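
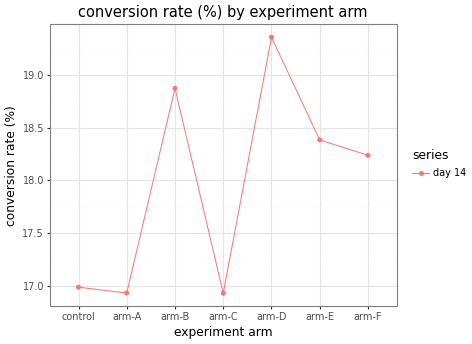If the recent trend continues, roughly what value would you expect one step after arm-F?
≈ 17.25

Last three: 19.5, 18.5, 18.0 → slope ≈ -0.75/step → next ≈ 17.25.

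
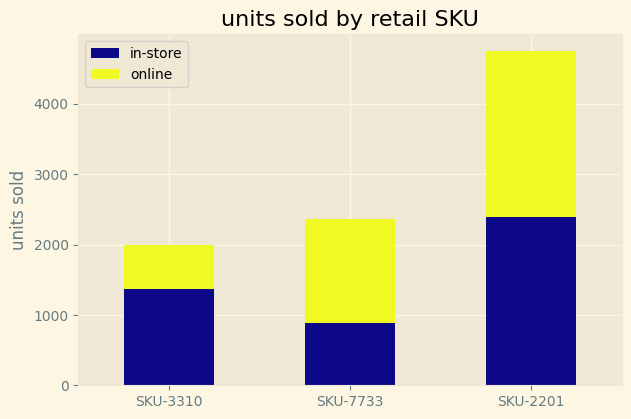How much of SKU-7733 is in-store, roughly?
in-store top ≈ 1000, bottom ≈ 0; segment ≈ 1000.

≈ 1000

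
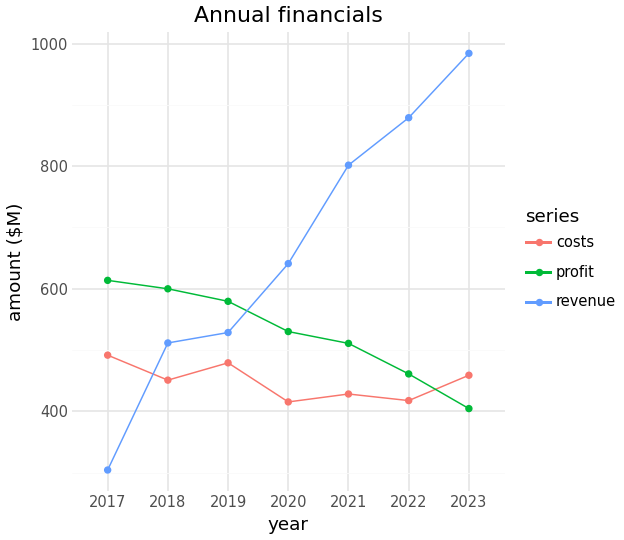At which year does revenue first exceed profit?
2020

2019: revenue ≈ 500 vs profit ≈ 600 (not yet); 2020: revenue ≈ 600 vs profit ≈ 500 (first crossover).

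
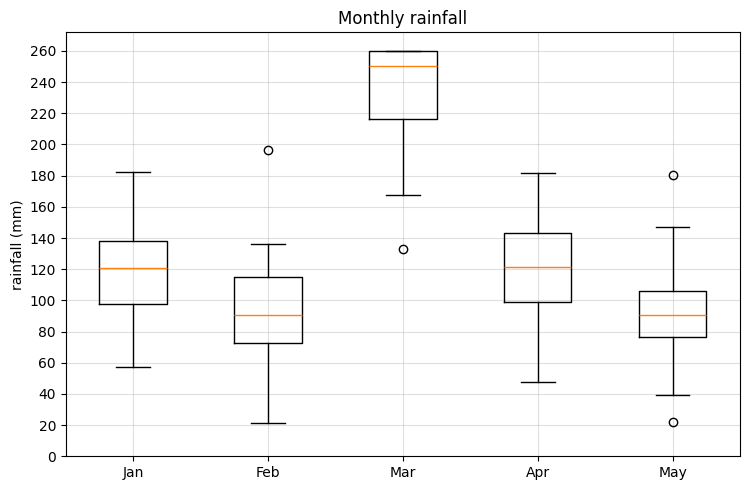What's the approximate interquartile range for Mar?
≈ 40

Q3 ≈ 260, Q1 ≈ 220; IQR ≈ 40.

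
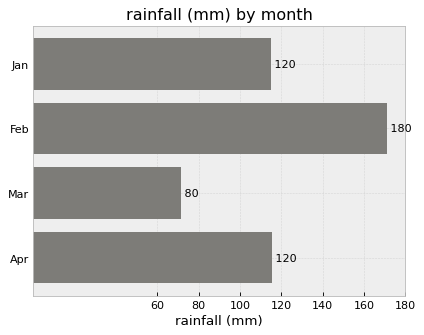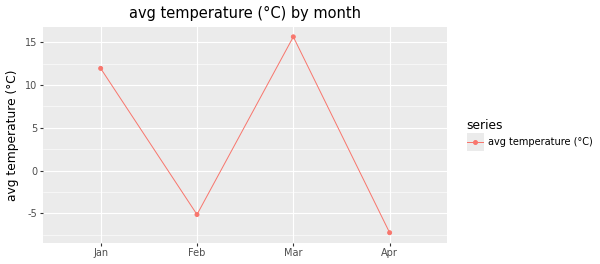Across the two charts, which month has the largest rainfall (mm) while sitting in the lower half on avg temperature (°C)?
Feb

Chart 2 median avg temperature (°C) ≈ 4; below-median months: Feb, Apr. Among those, Feb has the highest rainfall (mm) (≈ 180).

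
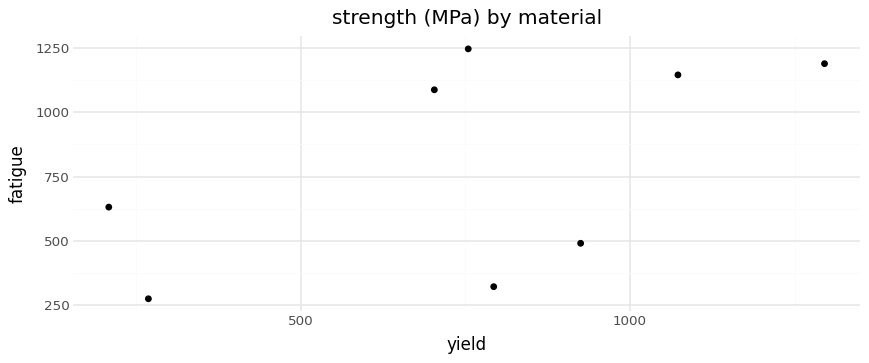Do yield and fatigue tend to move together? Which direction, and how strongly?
positive, moderate

Points are positively correlated; moderate (|r| ≈ 0.5).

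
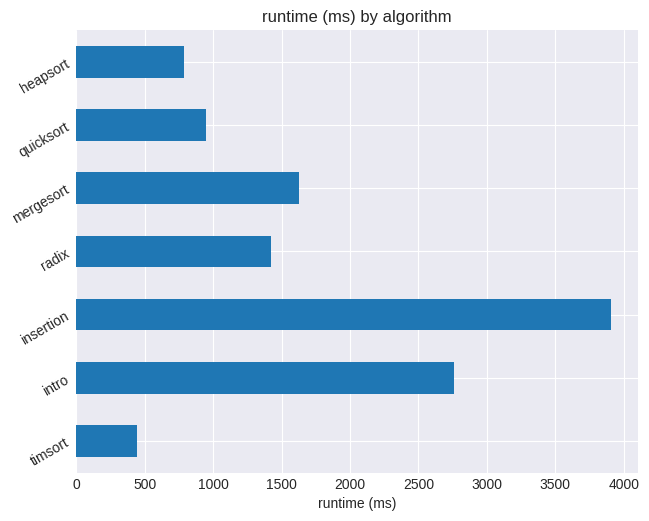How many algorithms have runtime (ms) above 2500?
2

Above 2500: intro, insertion.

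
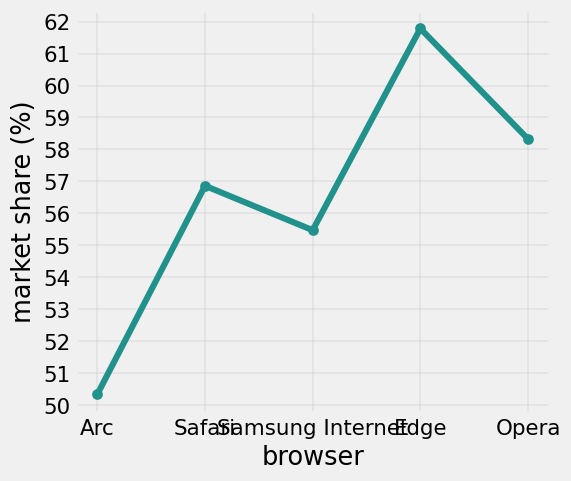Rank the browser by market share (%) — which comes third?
Top 4: Edge ≈ 62, Opera ≈ 58, Safari ≈ 57, Samsung Internet ≈ 55.

Safari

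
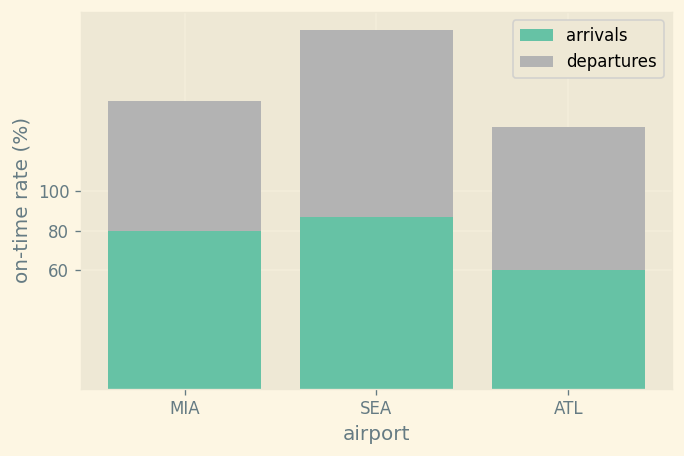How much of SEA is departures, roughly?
departures top ≈ 180, bottom ≈ 80; segment ≈ 100.

≈ 100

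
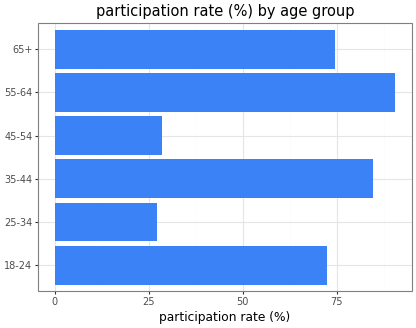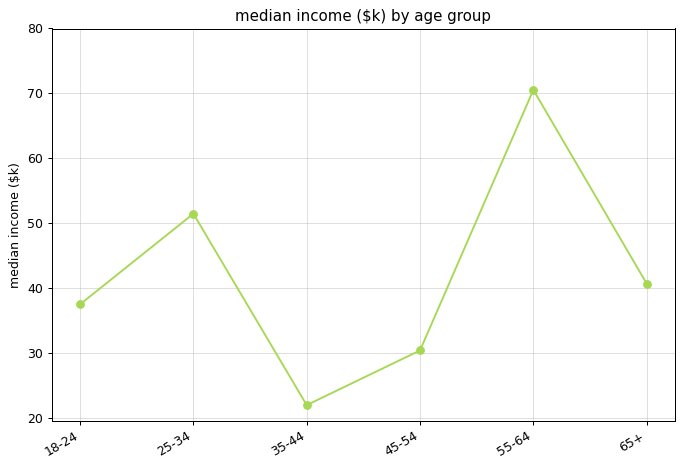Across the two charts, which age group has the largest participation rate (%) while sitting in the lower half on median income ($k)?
Chart 2 median median income ($k) ≈ 40; below-median age groups: 18-24, 35-44, 45-54. Among those, 35-44 has the highest participation rate (%) (≈ 80).

35-44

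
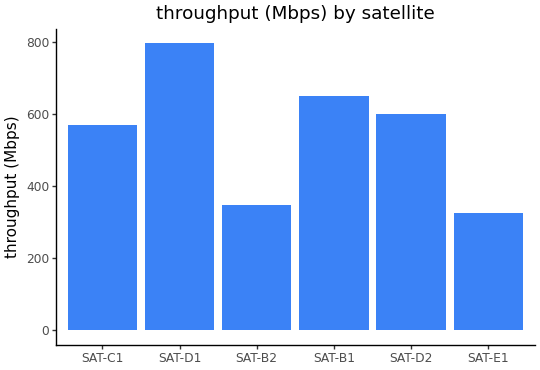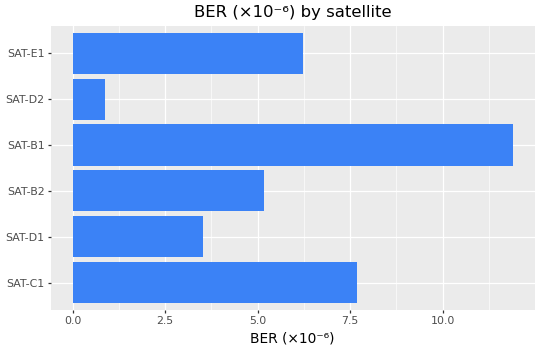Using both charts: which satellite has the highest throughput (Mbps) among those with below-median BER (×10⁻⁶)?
Chart 2 median BER (×10⁻⁶) ≈ 6; below-median satellites: SAT-D1, SAT-B2, SAT-D2. Among those, SAT-D1 has the highest throughput (Mbps) (≈ 800).

SAT-D1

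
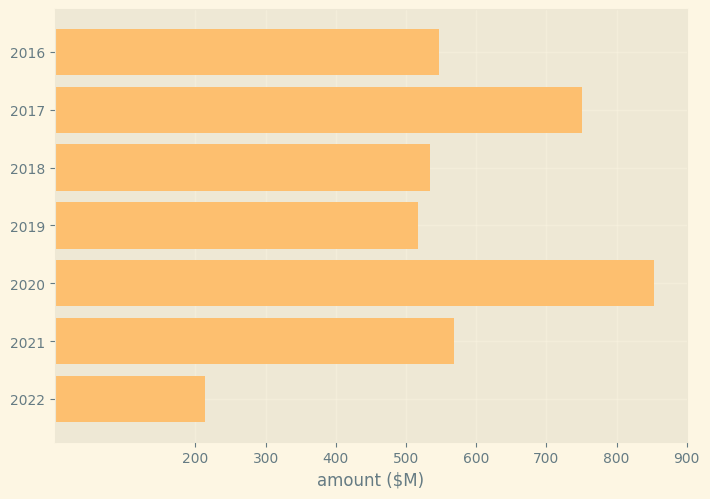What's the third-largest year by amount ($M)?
2021

Top 4: 2020 ≈ 900, 2017 ≈ 800, 2021 ≈ 600, 2016 ≈ 500.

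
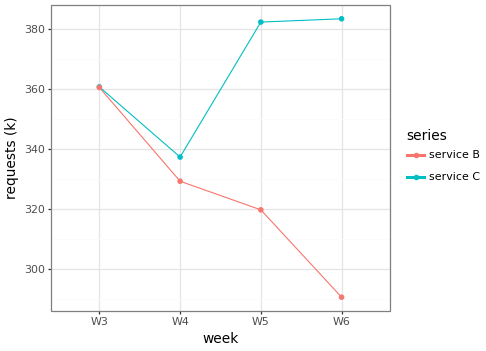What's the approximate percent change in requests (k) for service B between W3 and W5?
W3 ≈ 360, W5 ≈ 320; (320 − 360) / 360 ≈ -11.1%.

≈ -11.1%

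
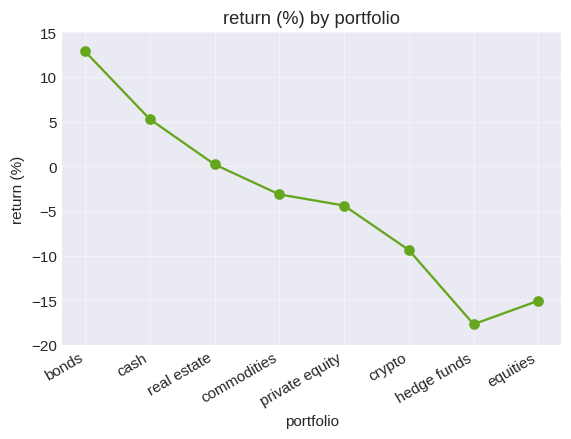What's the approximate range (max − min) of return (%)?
Max bonds ≈ 15, min hedge funds ≈ -20; range ≈ 35.

≈ 35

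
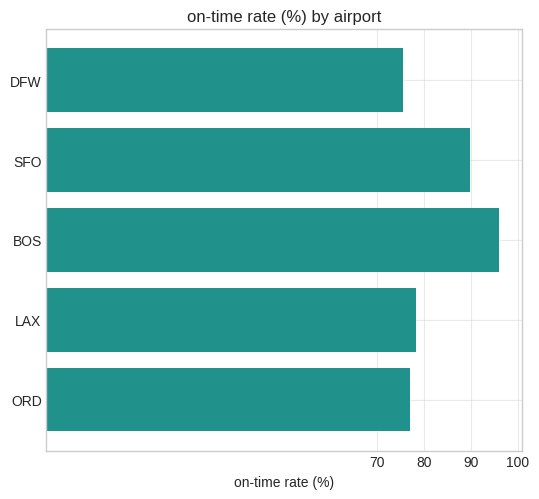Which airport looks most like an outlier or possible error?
BOS

BOS ≈ 100; the rest sit between ≈ 80 and ≈ 90.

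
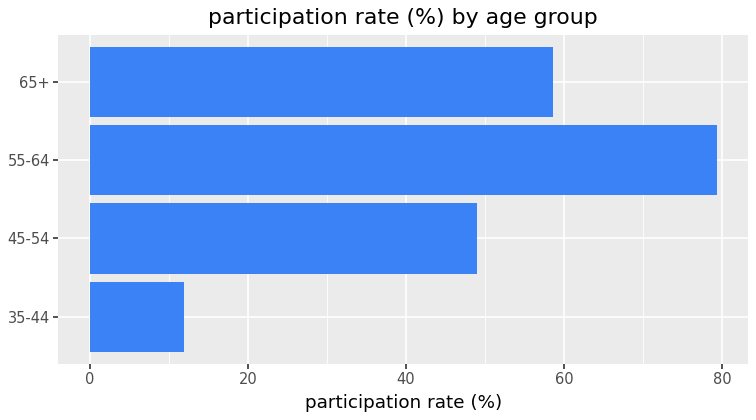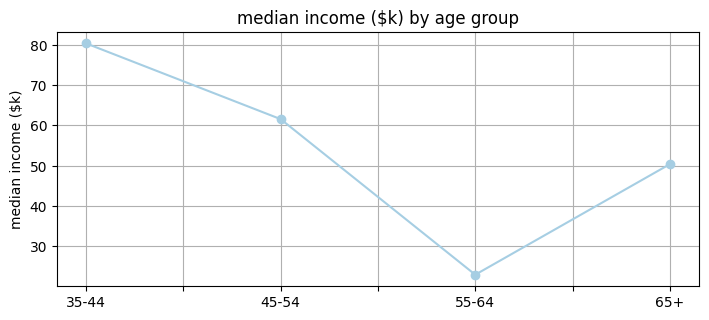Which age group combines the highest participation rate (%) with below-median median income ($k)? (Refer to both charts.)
55-64

Chart 2 median median income ($k) ≈ 60; below-median age groups: 55-64, 65+. Among those, 55-64 has the highest participation rate (%) (≈ 80).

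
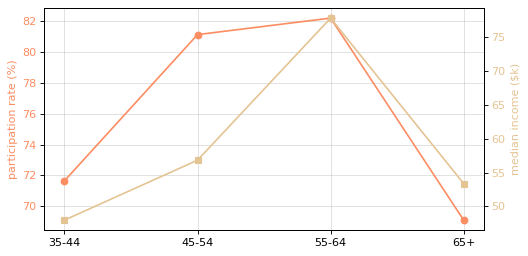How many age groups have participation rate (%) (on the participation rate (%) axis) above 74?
Above 74: 45-54, 55-64.

2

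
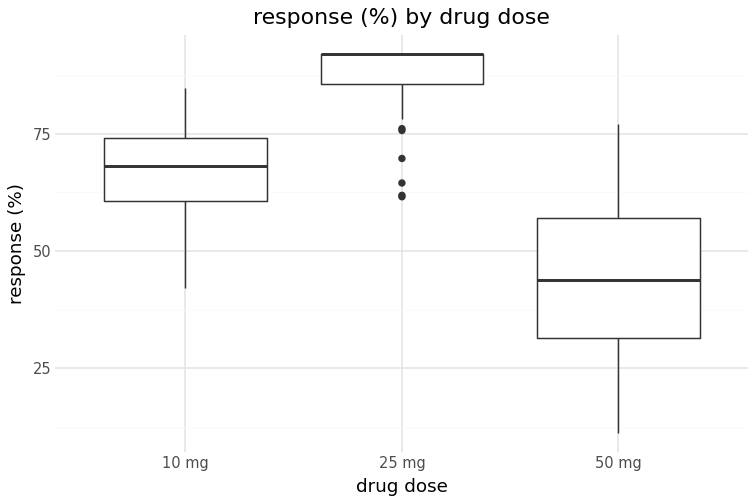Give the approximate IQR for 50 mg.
≈ 25

Q3 ≈ 55, Q1 ≈ 30; IQR ≈ 25.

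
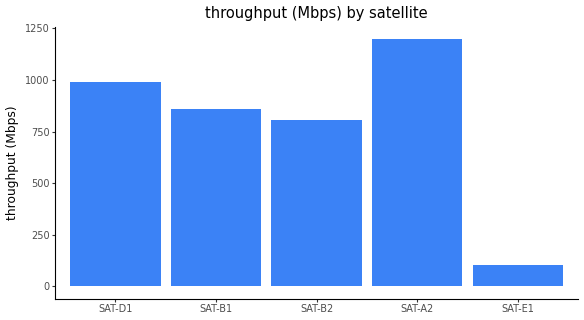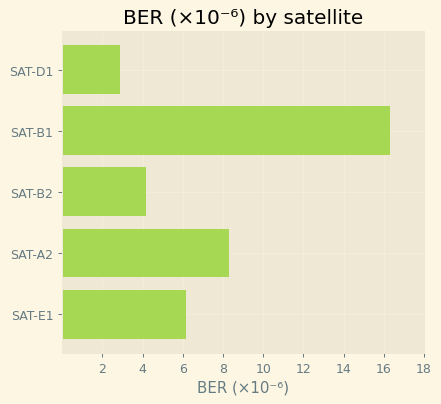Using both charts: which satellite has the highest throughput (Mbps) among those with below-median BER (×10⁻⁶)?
Chart 2 median BER (×10⁻⁶) ≈ 6; below-median satellites: SAT-D1, SAT-B2. Among those, SAT-D1 has the highest throughput (Mbps) (≈ 1000).

SAT-D1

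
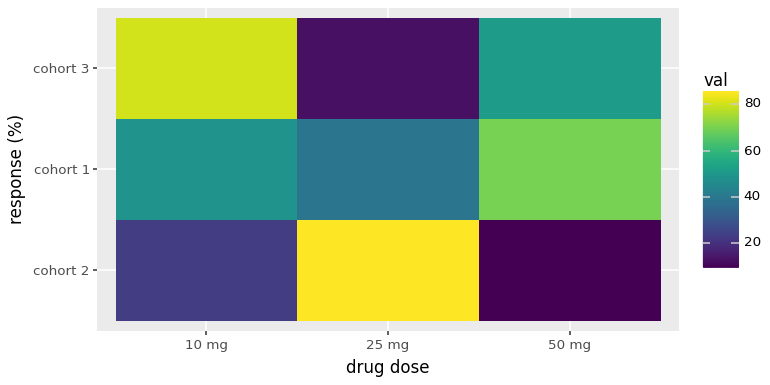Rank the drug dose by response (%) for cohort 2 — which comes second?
Top 3 for cohort 2: 25 mg ≈ 90, 10 mg ≈ 20, 50 mg ≈ 10.

10 mg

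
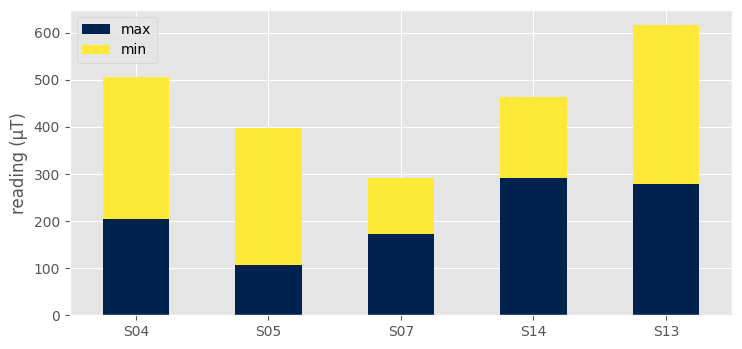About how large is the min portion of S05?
min top ≈ 400, bottom ≈ 100; segment ≈ 300.

≈ 300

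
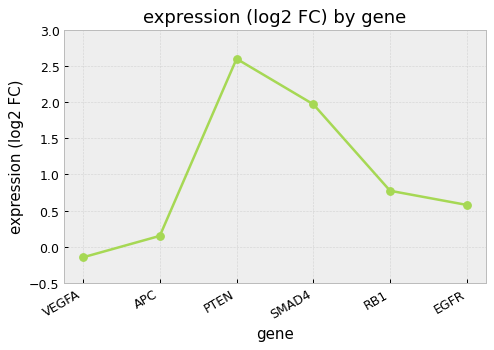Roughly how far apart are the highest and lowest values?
≈ 2.5

Max PTEN ≈ 2.5, min VEGFA ≈ 0.0; range ≈ 2.5.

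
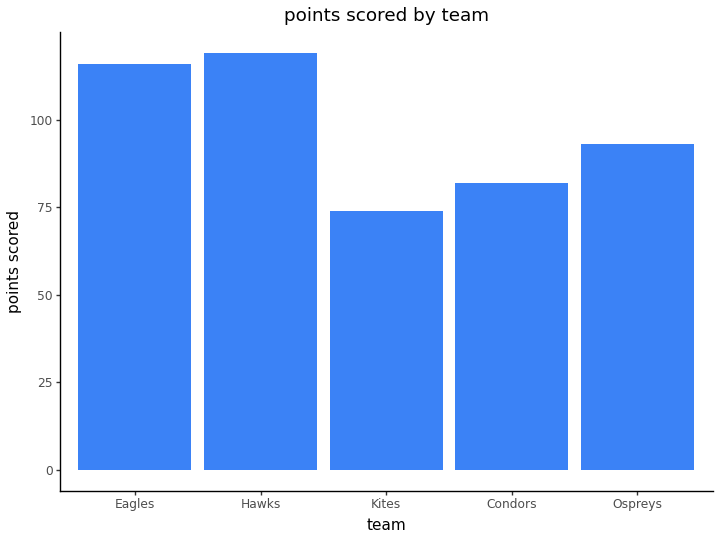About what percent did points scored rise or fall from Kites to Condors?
≈ +14.3%

Kites ≈ 70, Condors ≈ 80; (80 − 70) / 70 ≈ +14.3%.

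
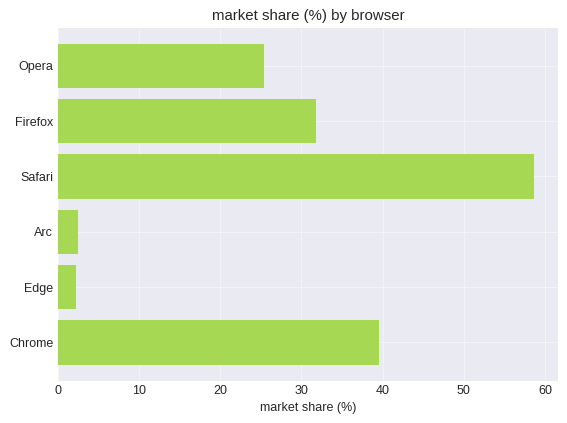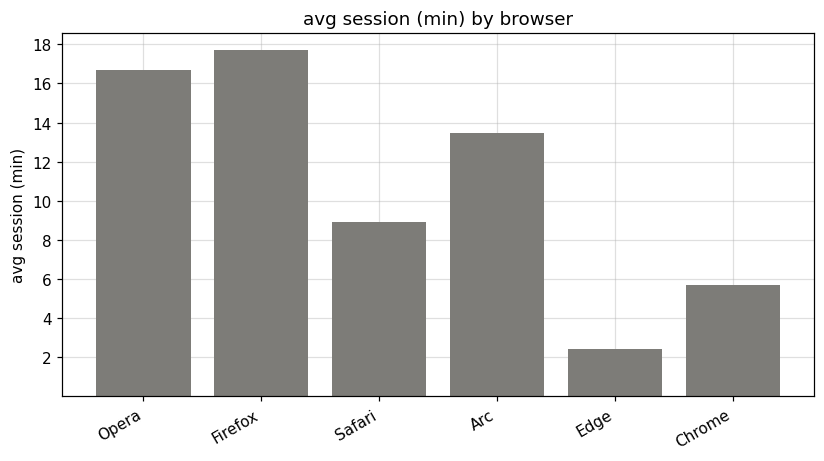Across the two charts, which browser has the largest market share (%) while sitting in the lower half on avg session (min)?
Chart 2 median avg session (min) ≈ 12; below-median browsers: Safari, Edge, Chrome. Among those, Safari has the highest market share (%) (≈ 60).

Safari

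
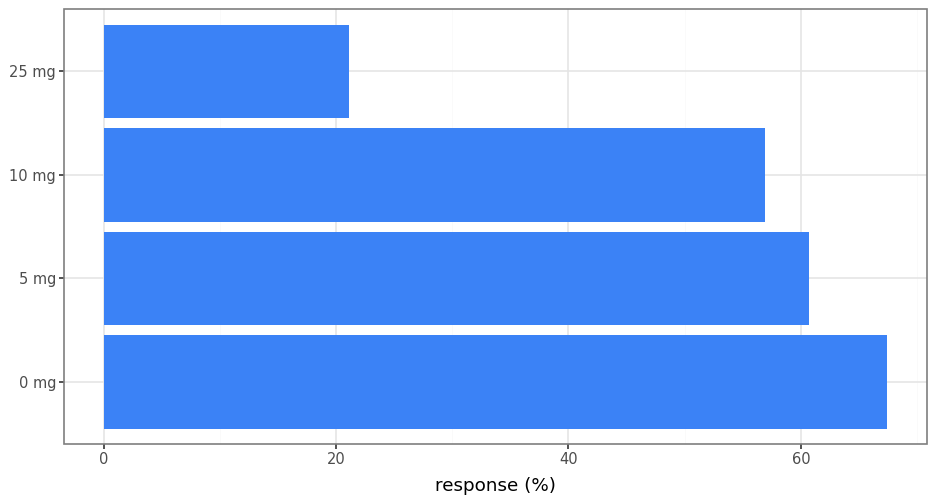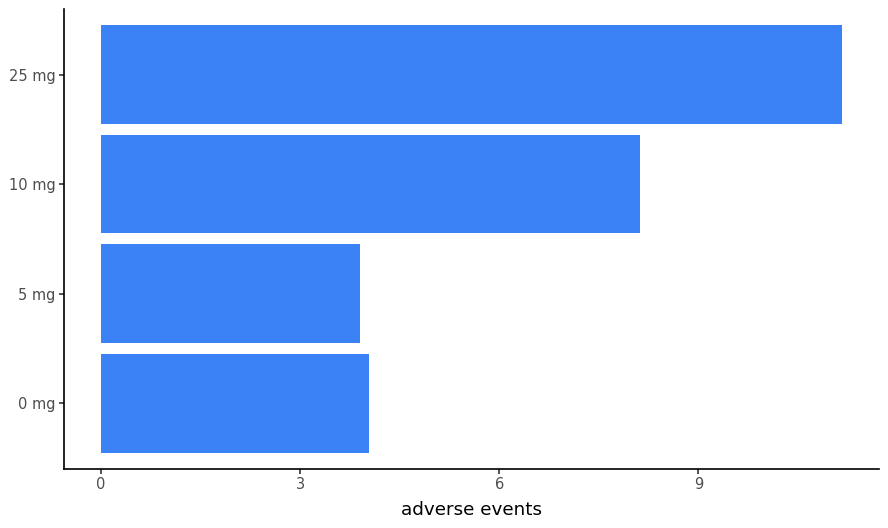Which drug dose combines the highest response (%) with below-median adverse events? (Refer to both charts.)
Chart 2 median adverse events ≈ 6; below-median drug doses: 0 mg, 5 mg. Among those, 0 mg has the highest response (%) (≈ 70).

0 mg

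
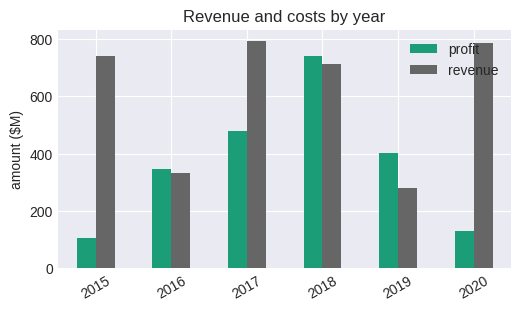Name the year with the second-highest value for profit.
2017

Top 3 for profit: 2018 ≈ 700, 2017 ≈ 500, 2019 ≈ 400.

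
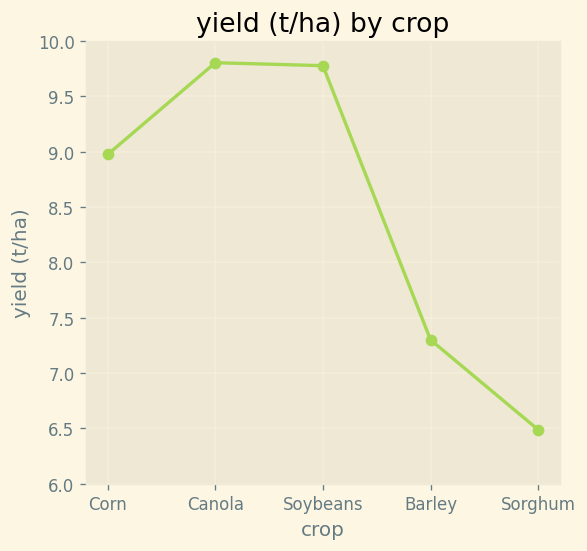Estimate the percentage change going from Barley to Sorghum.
Barley ≈ 7.5, Sorghum ≈ 6.5; (6.5 − 7.5) / 7.5 ≈ -13.3%.

≈ -13.3%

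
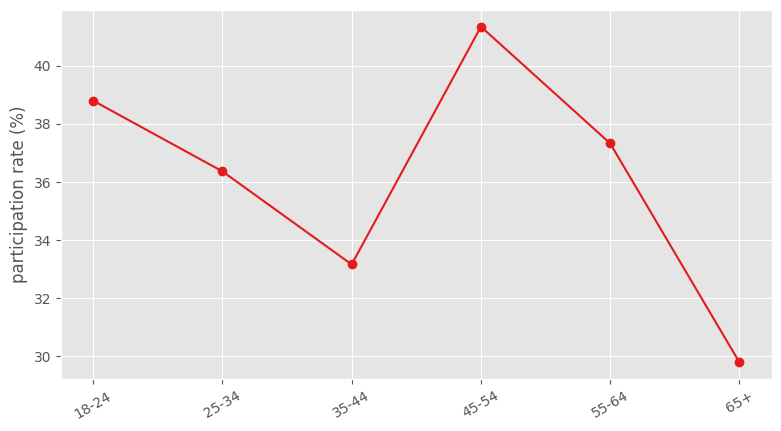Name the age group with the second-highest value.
18-24

Top 3: 45-54 ≈ 41, 18-24 ≈ 39, 55-64 ≈ 37.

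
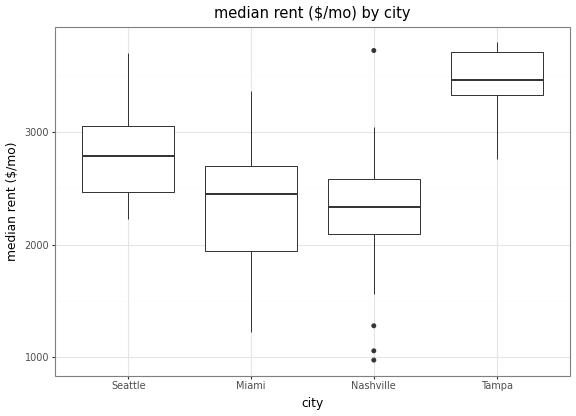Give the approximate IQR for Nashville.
Q3 ≈ 2600, Q1 ≈ 2100; IQR ≈ 500.

≈ 500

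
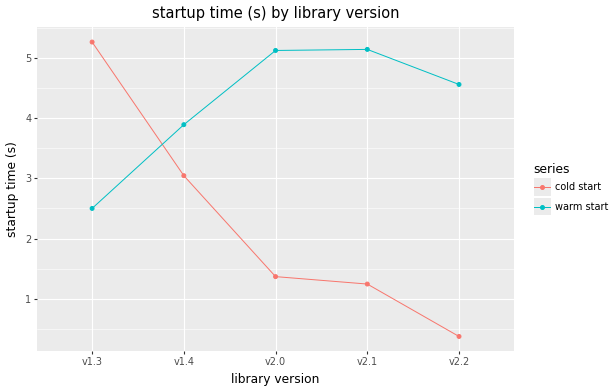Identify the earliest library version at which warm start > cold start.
v1.4

v1.3: warm start ≈ 2.5 vs cold start ≈ 5.5 (not yet); v1.4: warm start ≈ 4.0 vs cold start ≈ 3.0 (first crossover).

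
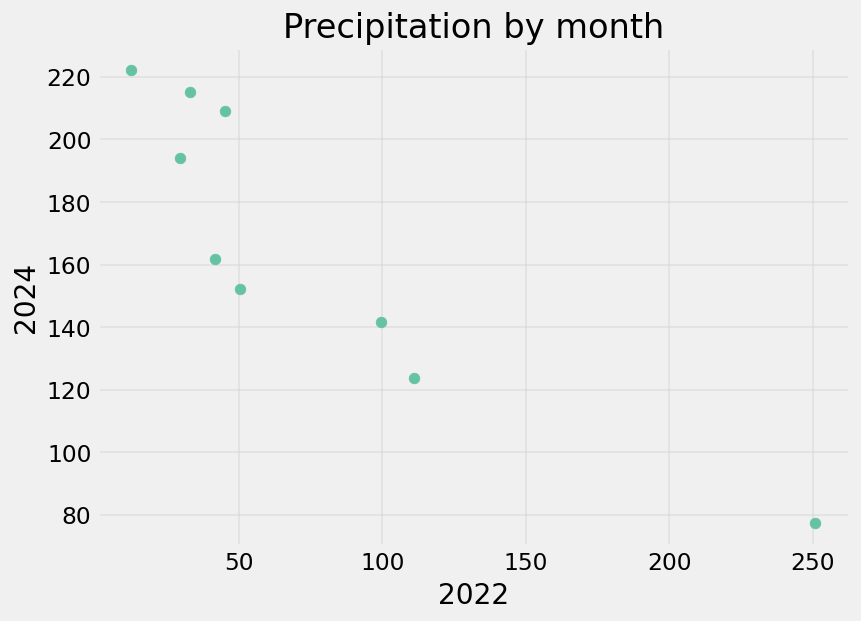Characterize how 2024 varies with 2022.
negative, strong

Points are negatively correlated; strong (|r| ≈ 0.9).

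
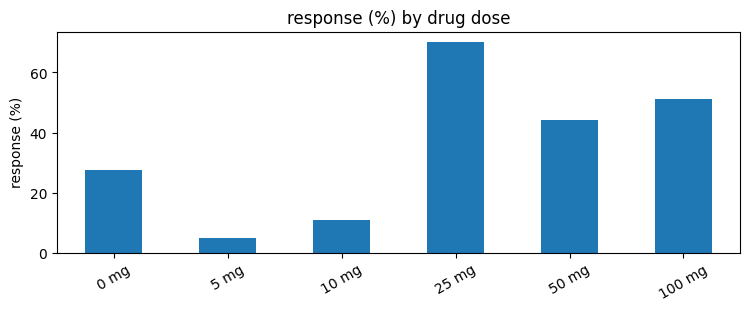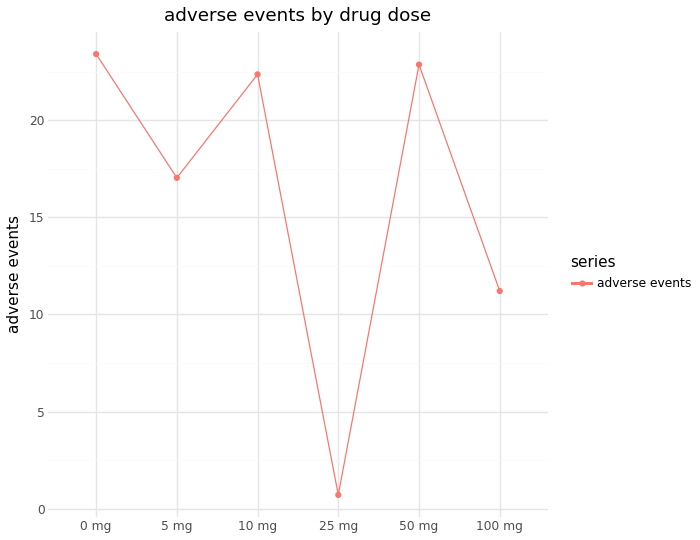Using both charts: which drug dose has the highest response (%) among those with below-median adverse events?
25 mg

Chart 2 median adverse events ≈ 20; below-median drug doses: 5 mg, 25 mg, 100 mg. Among those, 25 mg has the highest response (%) (≈ 70).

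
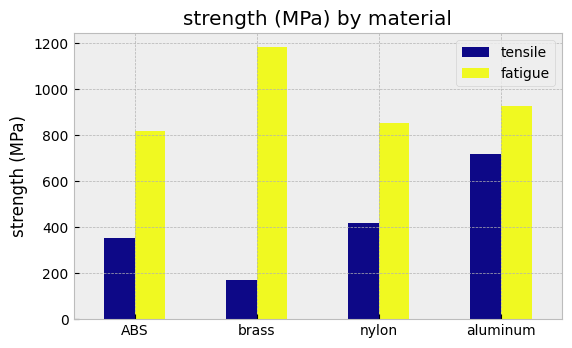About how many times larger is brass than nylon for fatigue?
≈ 1.33×

brass ≈ 1200, nylon ≈ 900; 1200/900 ≈ 1.33.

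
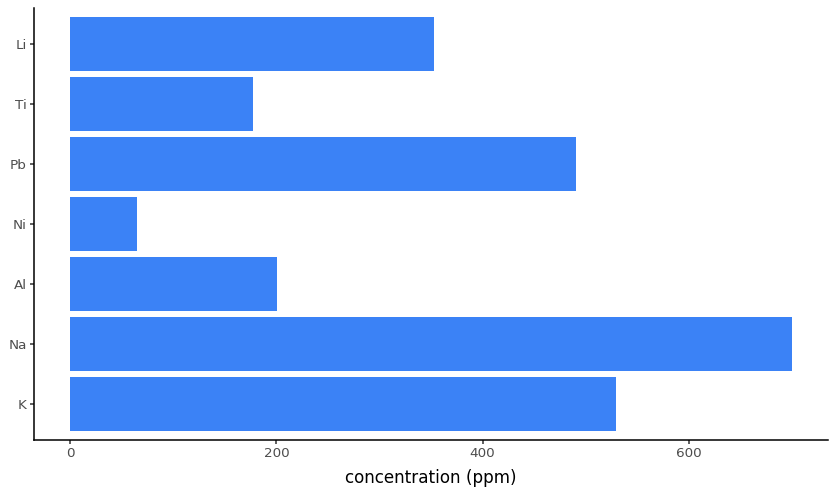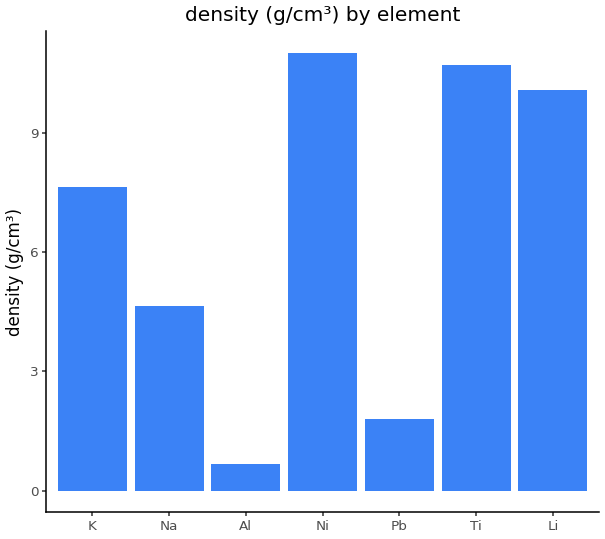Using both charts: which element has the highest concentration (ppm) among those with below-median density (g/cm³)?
Chart 2 median density (g/cm³) ≈ 8; below-median elements: Na, Al, Pb. Among those, Na has the highest concentration (ppm) (≈ 700).

Na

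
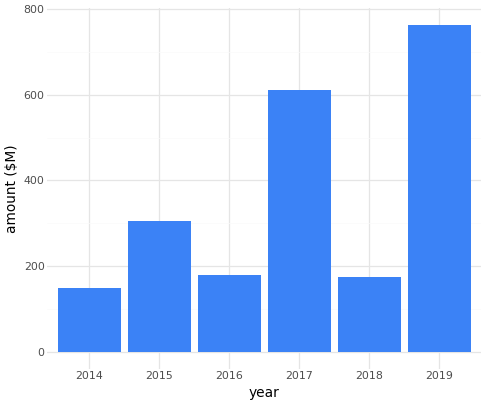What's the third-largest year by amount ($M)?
2015

Top 4: 2019 ≈ 800, 2017 ≈ 600, 2015 ≈ 300, 2016 ≈ 200.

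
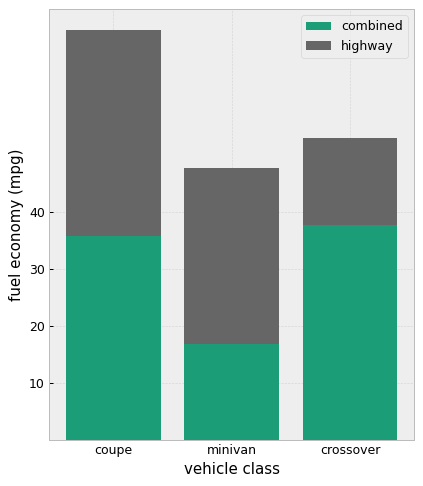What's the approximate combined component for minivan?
≈ 20

combined top ≈ 20, bottom ≈ 0; segment ≈ 20.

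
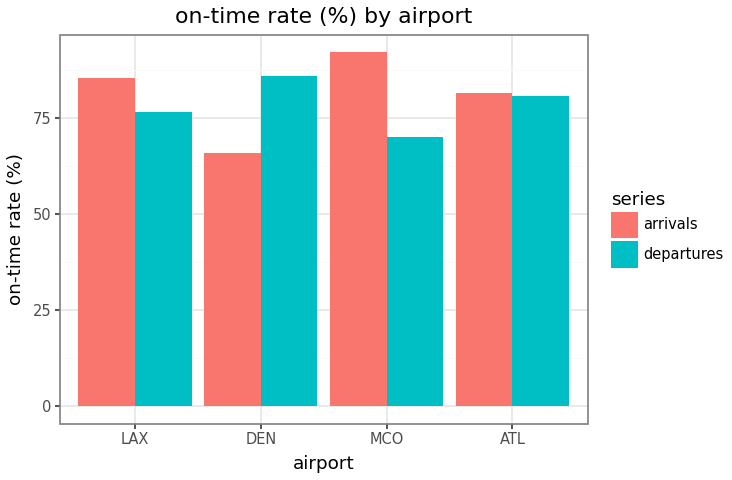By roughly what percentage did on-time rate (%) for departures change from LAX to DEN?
≈ +12.5%

LAX ≈ 80, DEN ≈ 90; (90 − 80) / 80 ≈ +12.5%.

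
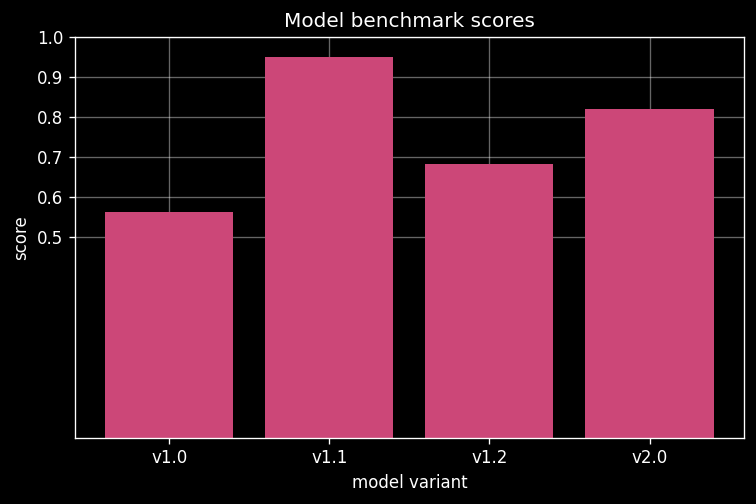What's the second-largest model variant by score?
Top 3: v1.1 ≈ 1.0, v2.0 ≈ 0.8, v1.2 ≈ 0.7.

v2.0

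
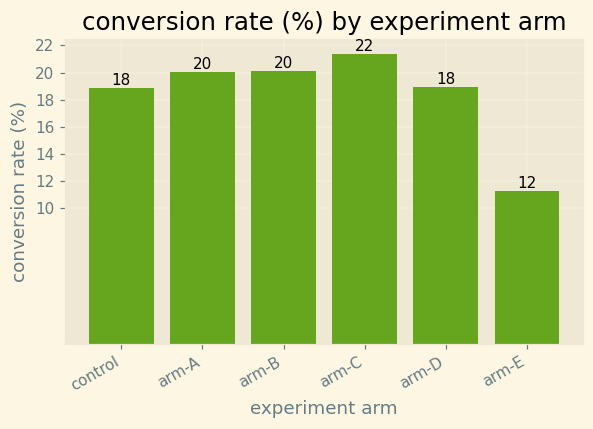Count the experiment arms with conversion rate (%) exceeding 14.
5

Above 14: control, arm-A, arm-B, arm-C, arm-D.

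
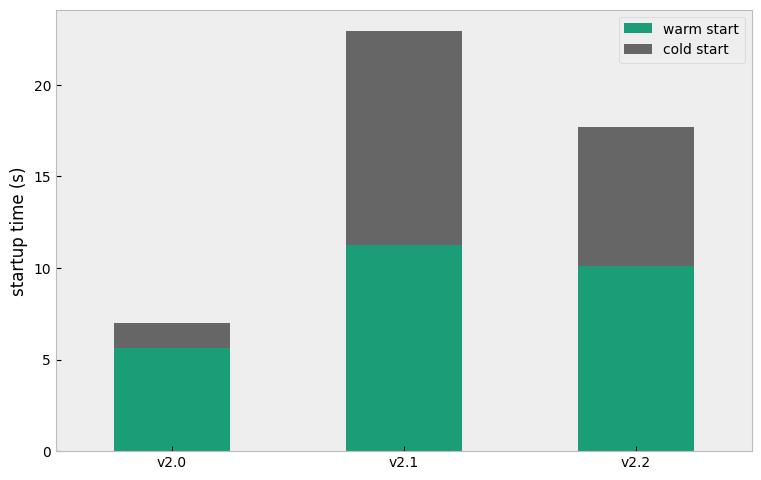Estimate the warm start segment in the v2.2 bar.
warm start top ≈ 10, bottom ≈ 0; segment ≈ 10.

≈ 10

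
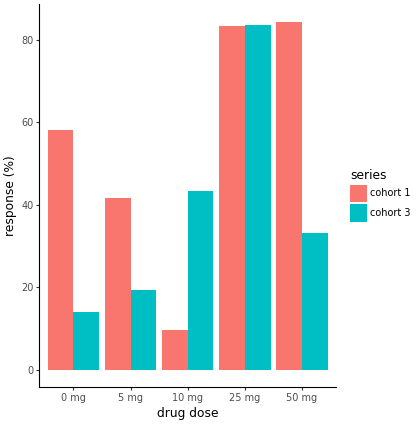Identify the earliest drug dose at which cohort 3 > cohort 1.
5 mg: cohort 3 ≈ 20 vs cohort 1 ≈ 40 (not yet); 10 mg: cohort 3 ≈ 40 vs cohort 1 ≈ 10 (first crossover).

10 mg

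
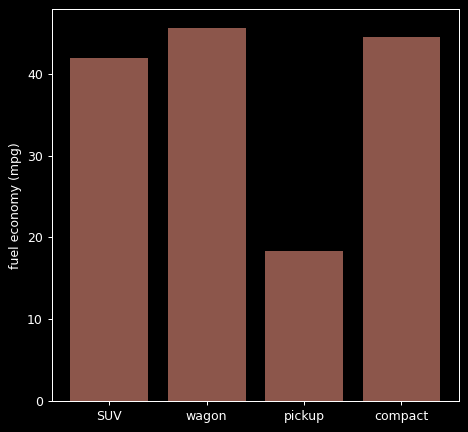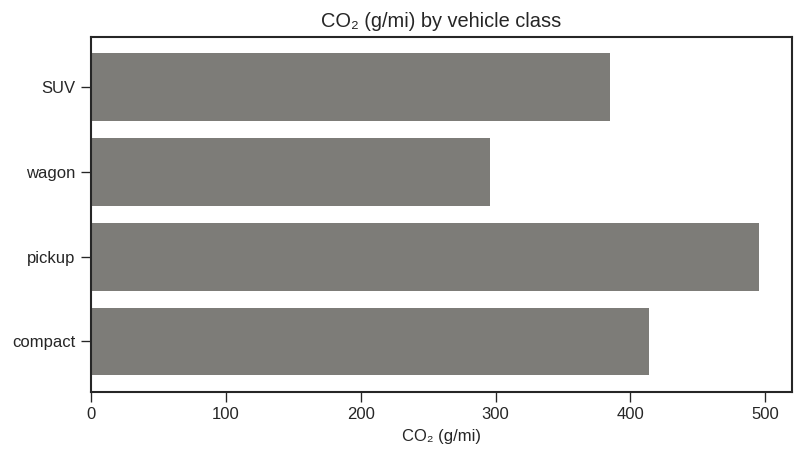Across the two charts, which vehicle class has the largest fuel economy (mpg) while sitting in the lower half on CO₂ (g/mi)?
Chart 2 median CO₂ (g/mi) ≈ 400; below-median vehicle classes: SUV, wagon. Among those, wagon has the highest fuel economy (mpg) (≈ 45).

wagon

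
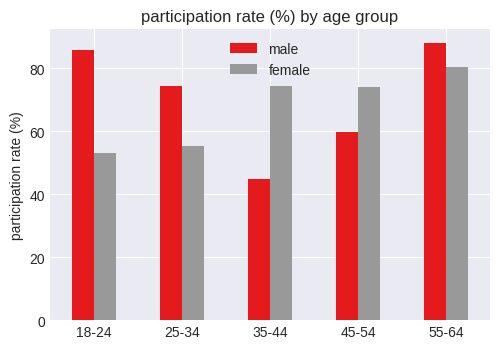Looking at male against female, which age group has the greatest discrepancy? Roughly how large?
18-24, ≈ 40 %

18-24: male ≈ 90, female ≈ 50 → gap ≈ 40. Next-largest (35-44) is only ≈ 30.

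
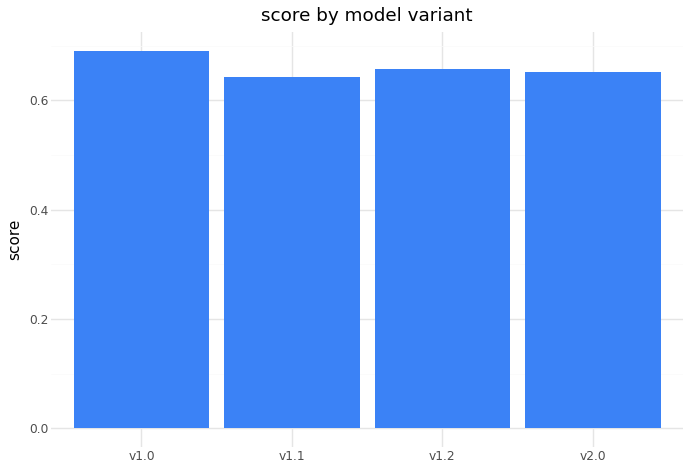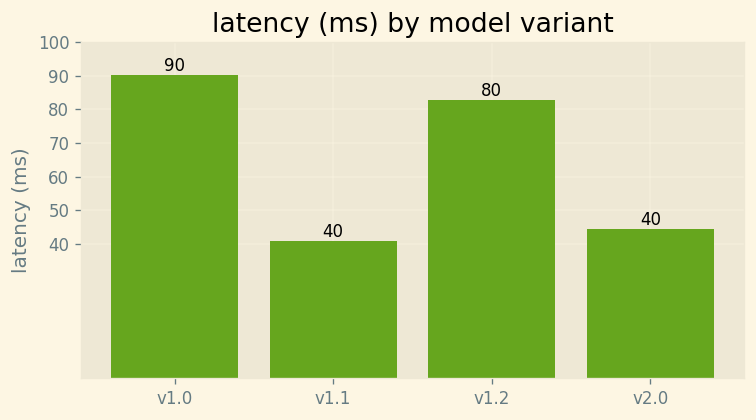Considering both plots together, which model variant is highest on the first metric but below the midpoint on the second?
Chart 2 median latency (ms) ≈ 60; below-median model variants: v1.1, v2.0. Among those, v2.0 has the highest score (≈ 0.7).

v2.0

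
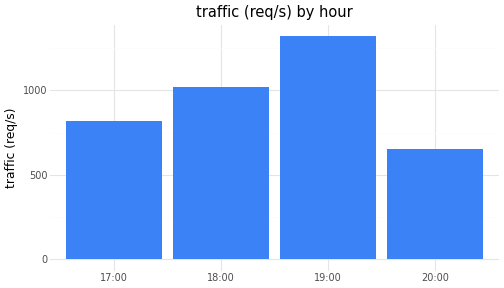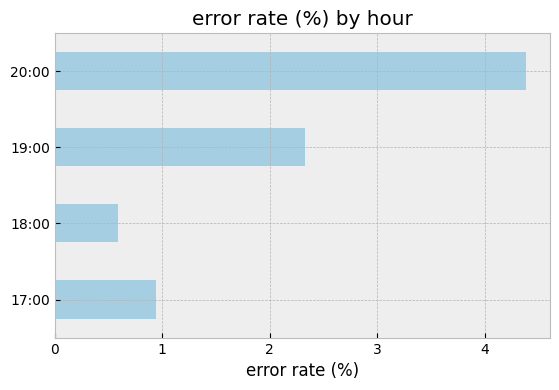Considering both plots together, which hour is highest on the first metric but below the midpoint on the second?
Chart 2 median error rate (%) ≈ 1.5; below-median hours: 17:00, 18:00. Among those, 18:00 has the highest traffic (req/s) (≈ 1000).

18:00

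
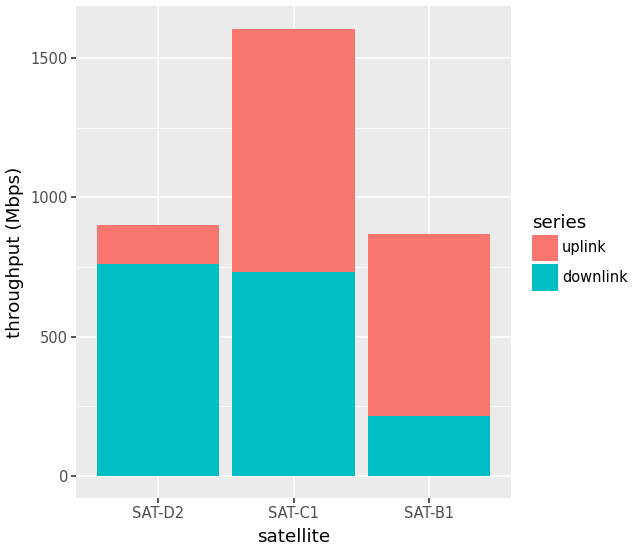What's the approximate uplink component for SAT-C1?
uplink top ≈ 1600, bottom ≈ 800; segment ≈ 800.

≈ 800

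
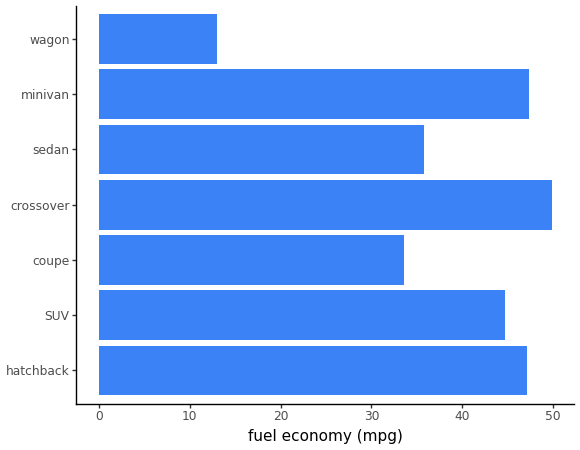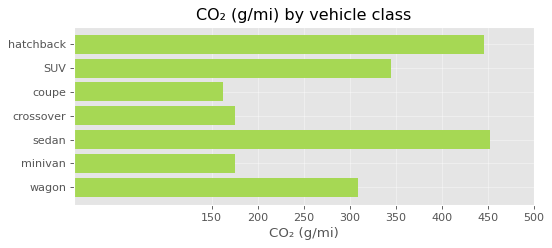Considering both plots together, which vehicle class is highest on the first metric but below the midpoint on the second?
crossover

Chart 2 median CO₂ (g/mi) ≈ 300; below-median vehicle classes: coupe, crossover, minivan. Among those, crossover has the highest fuel economy (mpg) (≈ 50).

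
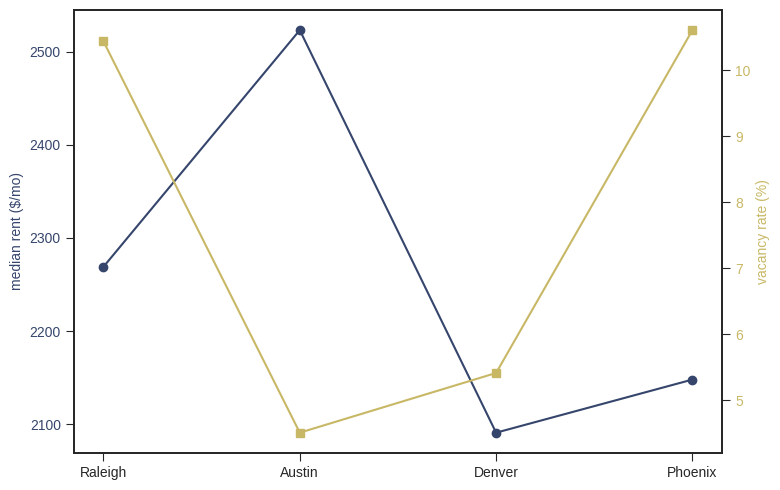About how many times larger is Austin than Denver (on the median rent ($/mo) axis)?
Austin ≈ 2500, Denver ≈ 2100; 2500/2100 ≈ 1.19.

≈ 1.19×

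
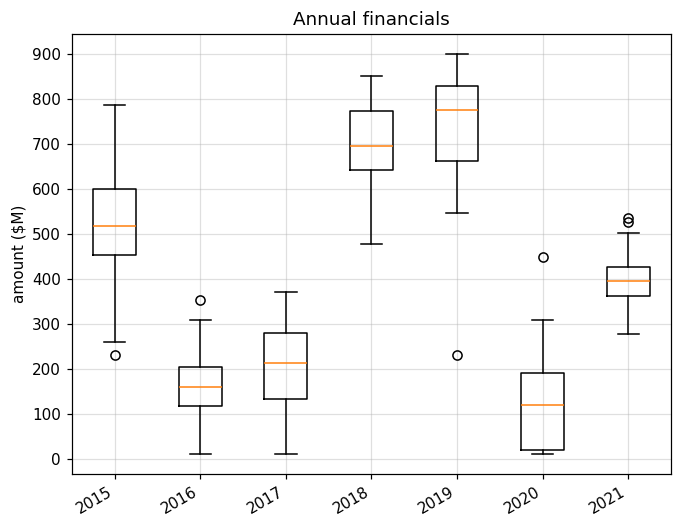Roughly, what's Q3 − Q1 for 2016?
≈ 100

Q3 ≈ 200, Q1 ≈ 100; IQR ≈ 100.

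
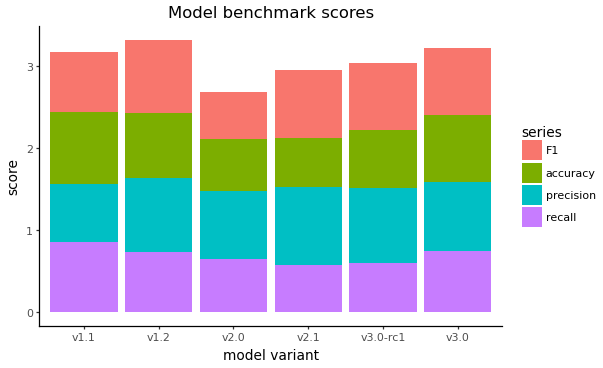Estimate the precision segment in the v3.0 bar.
precision top ≈ 1.5, bottom ≈ 0.5; segment ≈ 1.0.

≈ 1.0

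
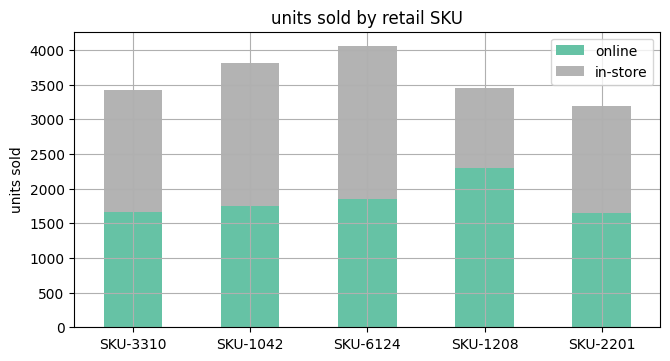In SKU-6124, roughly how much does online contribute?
≈ 2000

online top ≈ 2000, bottom ≈ 0; segment ≈ 2000.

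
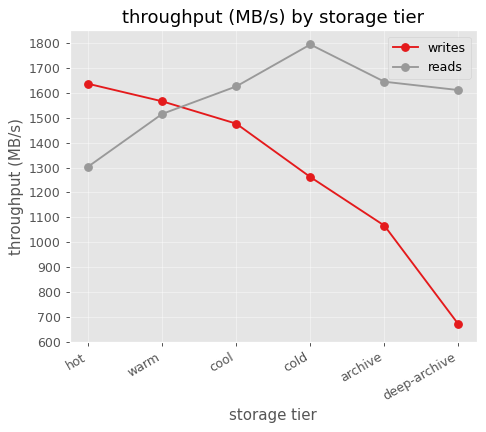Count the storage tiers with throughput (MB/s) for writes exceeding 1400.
Above 1400: hot, warm, cool.

3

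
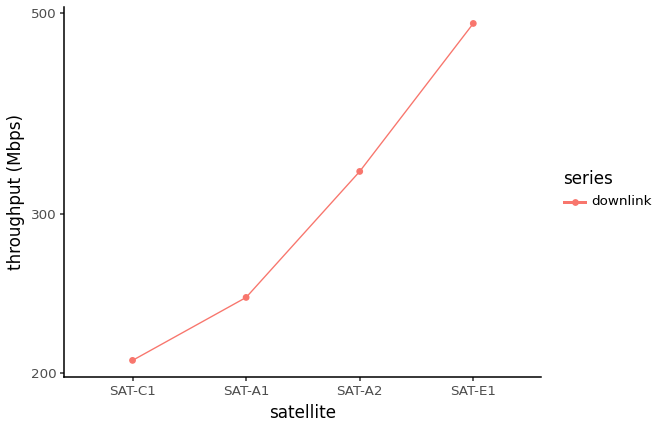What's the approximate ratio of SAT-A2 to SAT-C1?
SAT-A2 ≈ 325, SAT-C1 ≈ 200; 325/200 ≈ 1.62.

≈ 1.62×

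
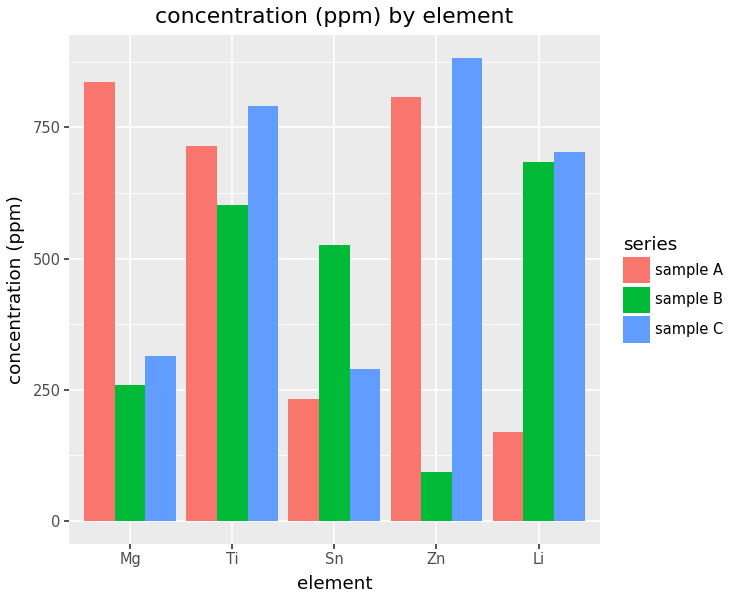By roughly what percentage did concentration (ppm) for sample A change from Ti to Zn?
≈ +14.3%

Ti ≈ 700, Zn ≈ 800; (800 − 700) / 700 ≈ +14.3%.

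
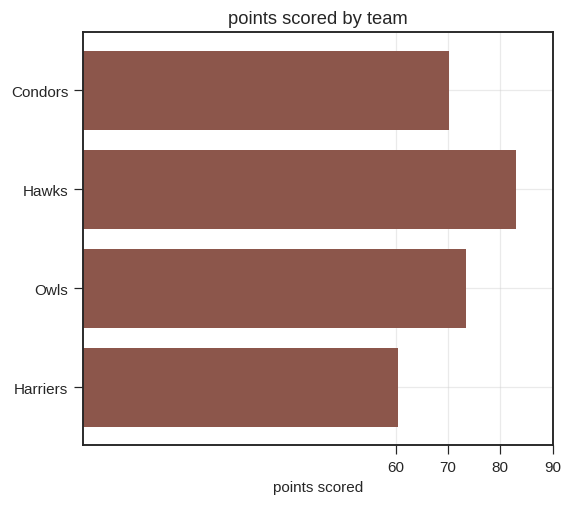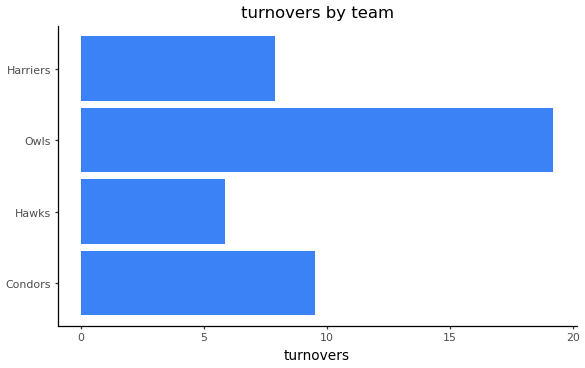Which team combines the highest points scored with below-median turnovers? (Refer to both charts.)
Hawks

Chart 2 median turnovers ≈ 8; below-median teams: Hawks, Harriers. Among those, Hawks has the highest points scored (≈ 80).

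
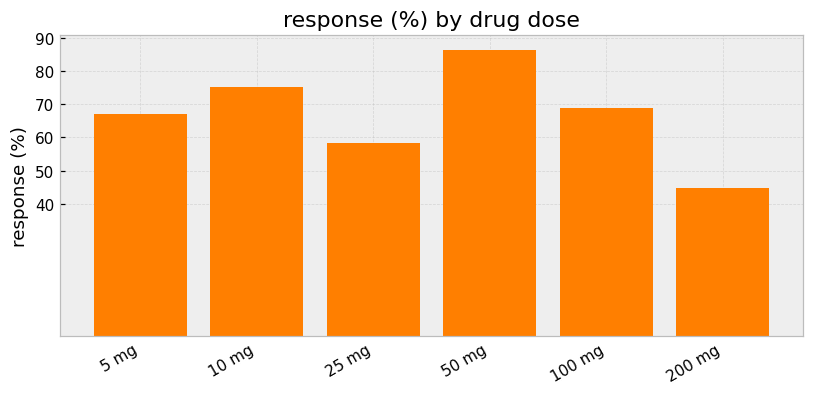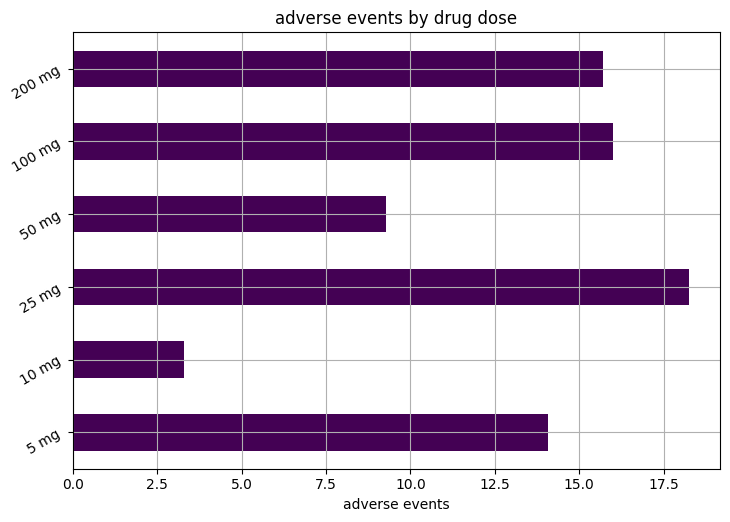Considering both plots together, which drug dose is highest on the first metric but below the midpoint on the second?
50 mg

Chart 2 median adverse events ≈ 14; below-median drug doses: 5 mg, 10 mg, 50 mg. Among those, 50 mg has the highest response (%) (≈ 90).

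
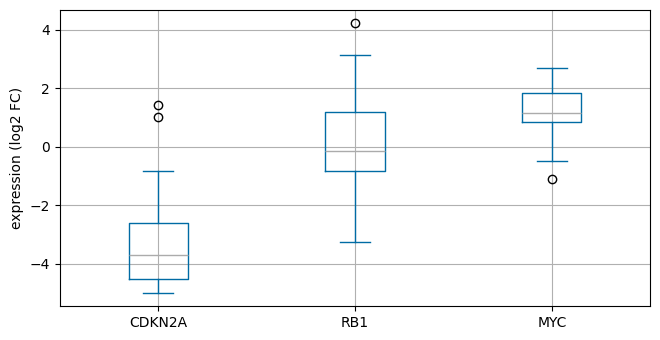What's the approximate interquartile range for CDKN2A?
≈ 2.0

Q3 ≈ -2.5, Q1 ≈ -4.5; IQR ≈ 2.0.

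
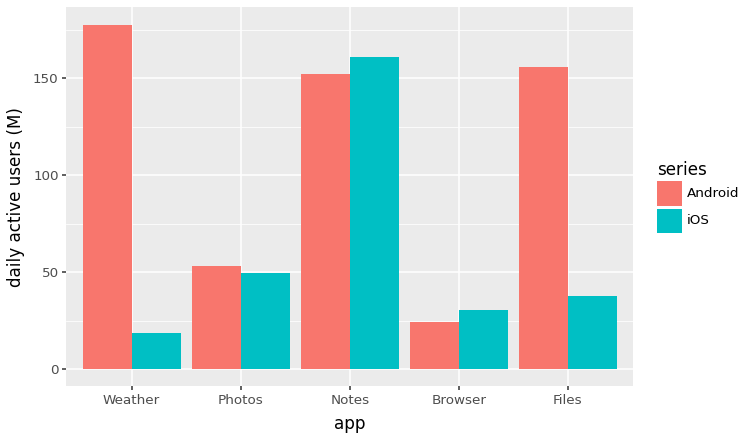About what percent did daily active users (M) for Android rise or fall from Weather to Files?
≈ -11.1%

Weather ≈ 180, Files ≈ 160; (160 − 180) / 180 ≈ -11.1%.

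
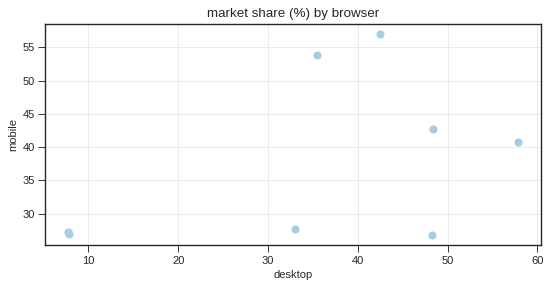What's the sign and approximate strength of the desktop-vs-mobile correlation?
Points are positively correlated; moderate (|r| ≈ 0.5).

positive, moderate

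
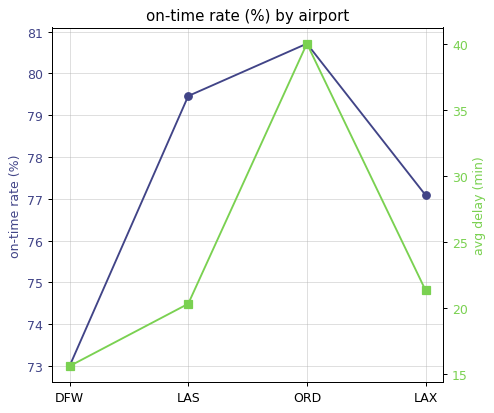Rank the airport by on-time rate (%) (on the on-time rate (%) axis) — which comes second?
LAS

Top 3 (on the on-time rate (%) axis): ORD ≈ 81, LAS ≈ 79, LAX ≈ 77.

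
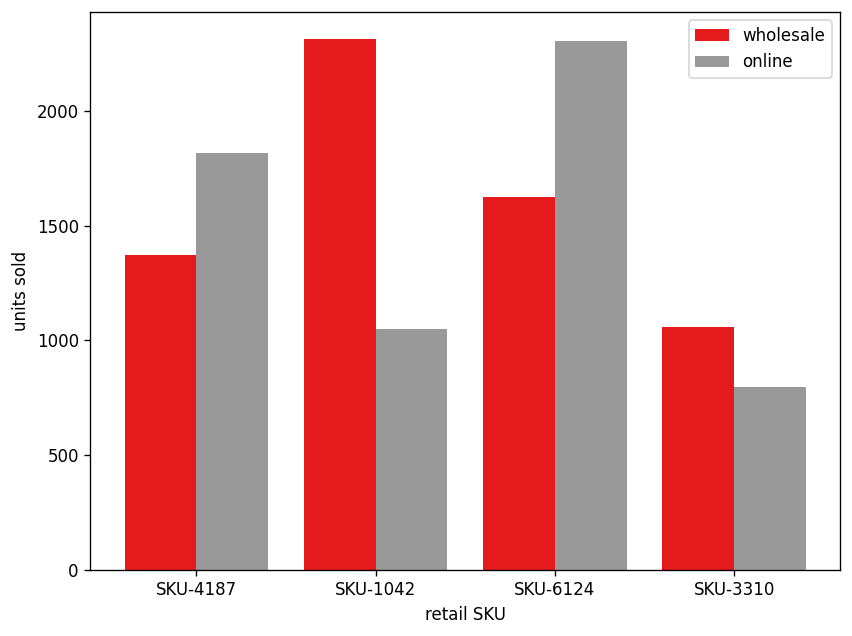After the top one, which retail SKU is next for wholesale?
SKU-6124

Top 3 for wholesale: SKU-1042 ≈ 2400, SKU-6124 ≈ 1600, SKU-4187 ≈ 1400.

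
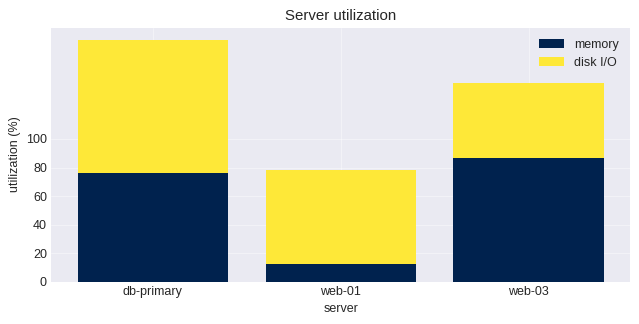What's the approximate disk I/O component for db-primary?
≈ 80

disk I/O top ≈ 160, bottom ≈ 80; segment ≈ 80.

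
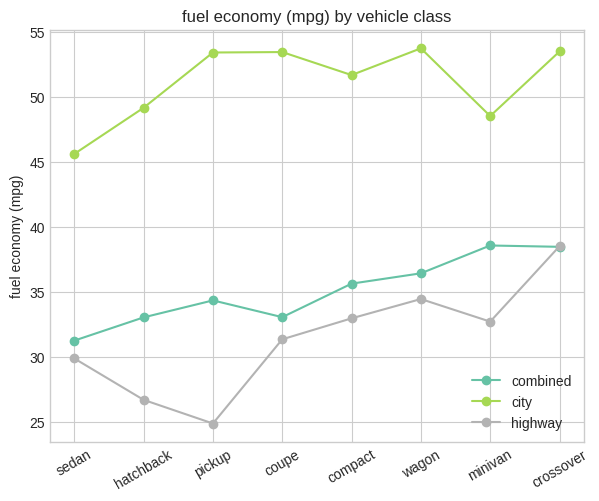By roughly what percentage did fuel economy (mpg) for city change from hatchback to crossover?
≈ +10%

hatchback ≈ 50, crossover ≈ 55; (55 − 50) / 50 ≈ +10%.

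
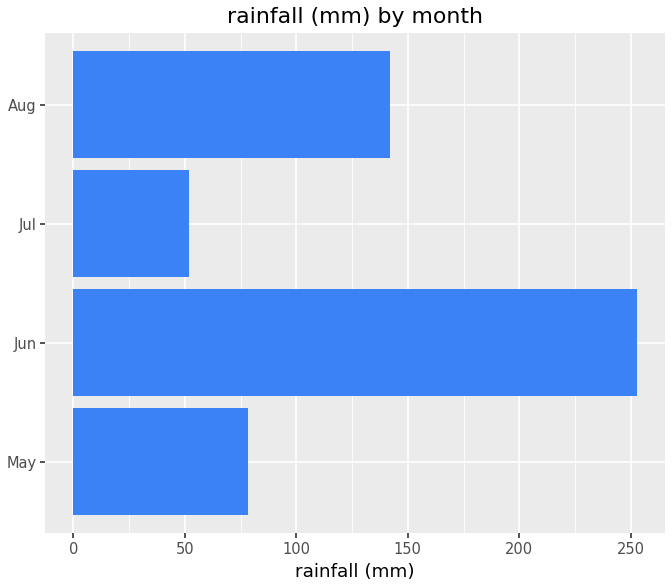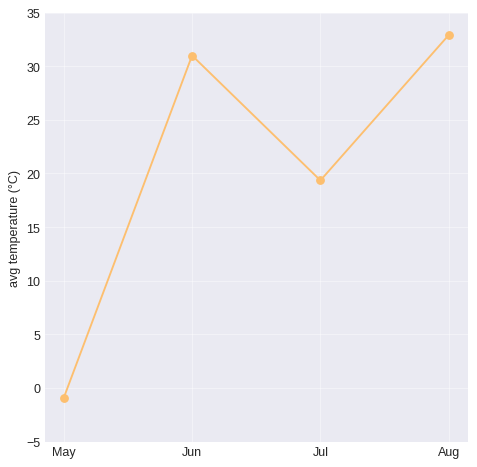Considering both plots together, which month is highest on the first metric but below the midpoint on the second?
Chart 2 median avg temperature (°C) ≈ 25; below-median months: May, Jul. Among those, May has the highest rainfall (mm) (≈ 75).

May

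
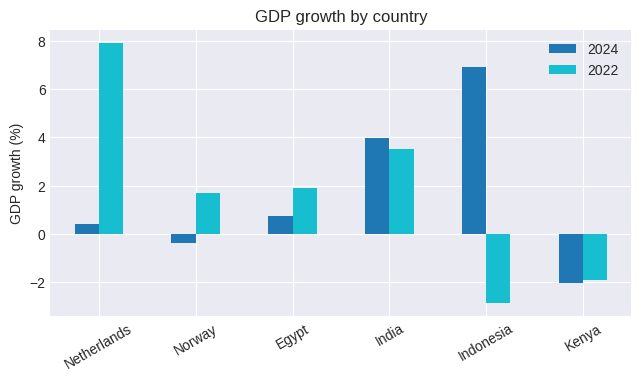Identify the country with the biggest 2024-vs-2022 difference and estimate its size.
Indonesia: 2024 ≈ 7, 2022 ≈ -3 → gap ≈ 10. Next-largest (Netherlands) is only ≈ 8.

Indonesia, ≈ 10 %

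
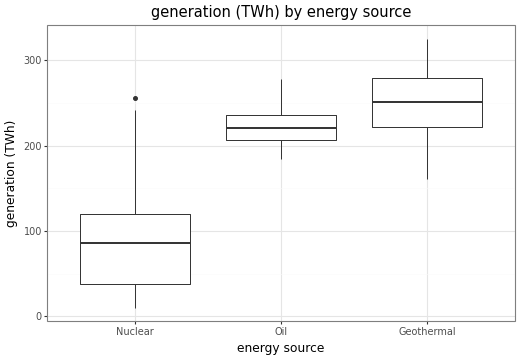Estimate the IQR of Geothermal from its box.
Q3 ≈ 280, Q1 ≈ 220; IQR ≈ 60.

≈ 60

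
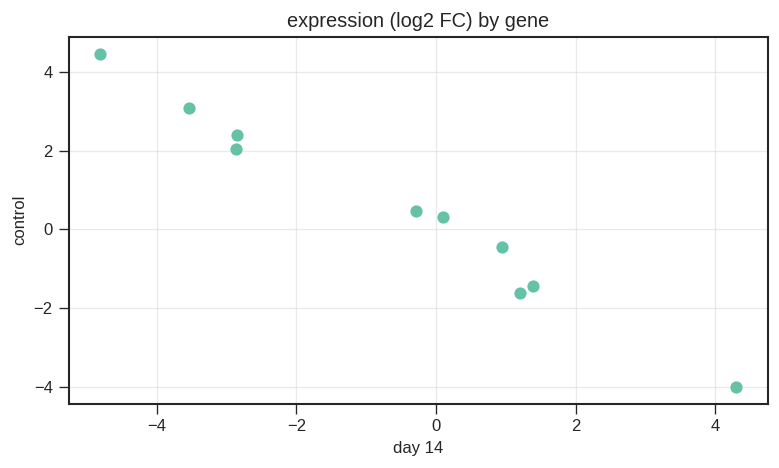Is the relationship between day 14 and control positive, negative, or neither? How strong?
negative, strong

Points are negatively correlated; strong (|r| ≈ 1.0).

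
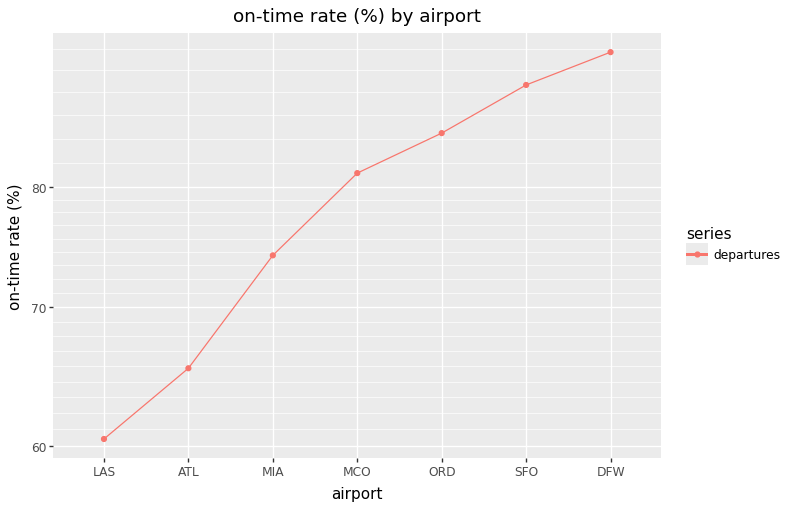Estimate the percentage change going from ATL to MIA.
≈ +15.4%

ATL ≈ 65, MIA ≈ 75; (75 − 65) / 65 ≈ +15.4%.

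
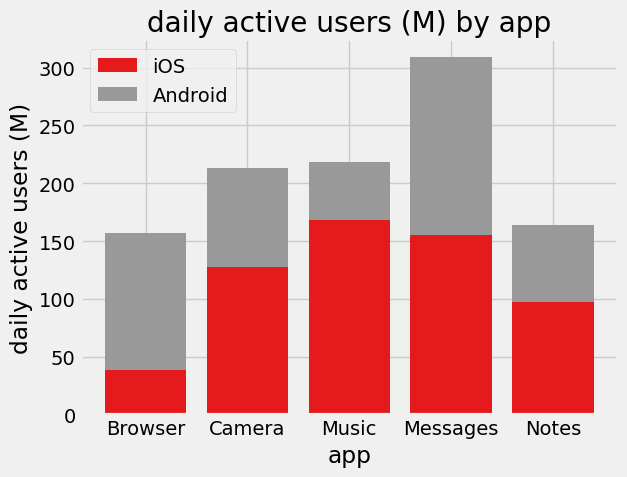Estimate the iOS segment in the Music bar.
iOS top ≈ 150, bottom ≈ 0; segment ≈ 150.

≈ 150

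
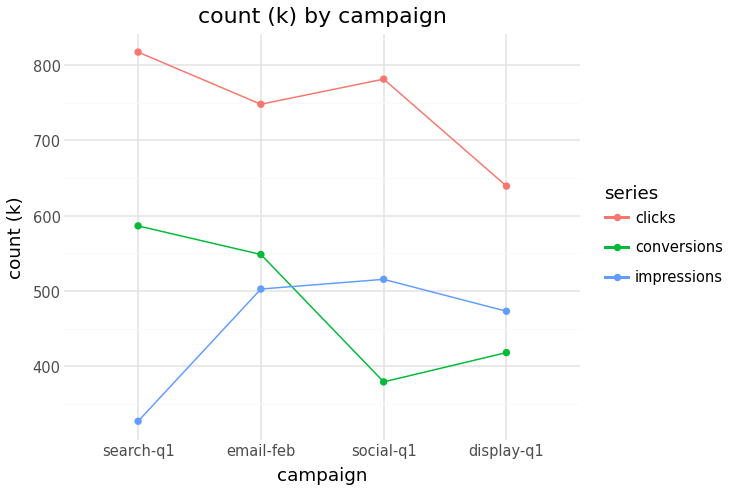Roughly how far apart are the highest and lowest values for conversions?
≈ 200

Max search-q1 ≈ 600, min social-q1 ≈ 400; range ≈ 200.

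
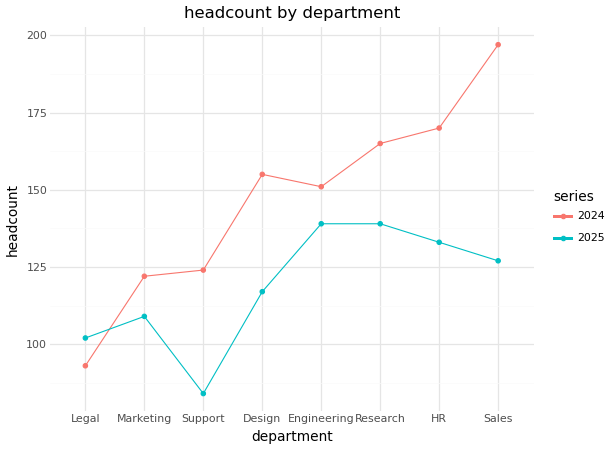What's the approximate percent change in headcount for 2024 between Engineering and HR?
Engineering ≈ 150, HR ≈ 170; (170 − 150) / 150 ≈ +13.3%.

≈ +13.3%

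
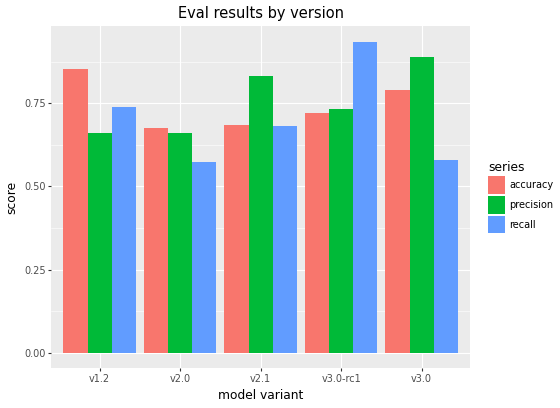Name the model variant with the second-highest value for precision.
v2.1

Top 3 for precision: v3.0 ≈ 0.9, v2.1 ≈ 0.8, v3.0-rc1 ≈ 0.7.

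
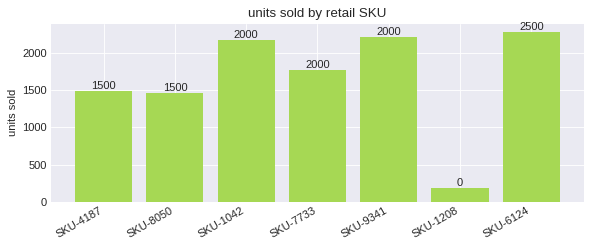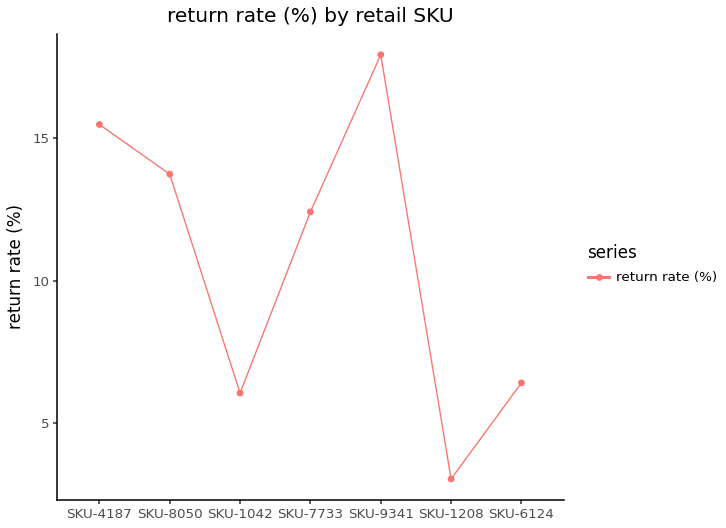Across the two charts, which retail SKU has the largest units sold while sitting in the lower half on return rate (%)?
Chart 2 median return rate (%) ≈ 12; below-median retail SKUs: SKU-1042, SKU-1208, SKU-6124. Among those, SKU-6124 has the highest units sold (≈ 2500).

SKU-6124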